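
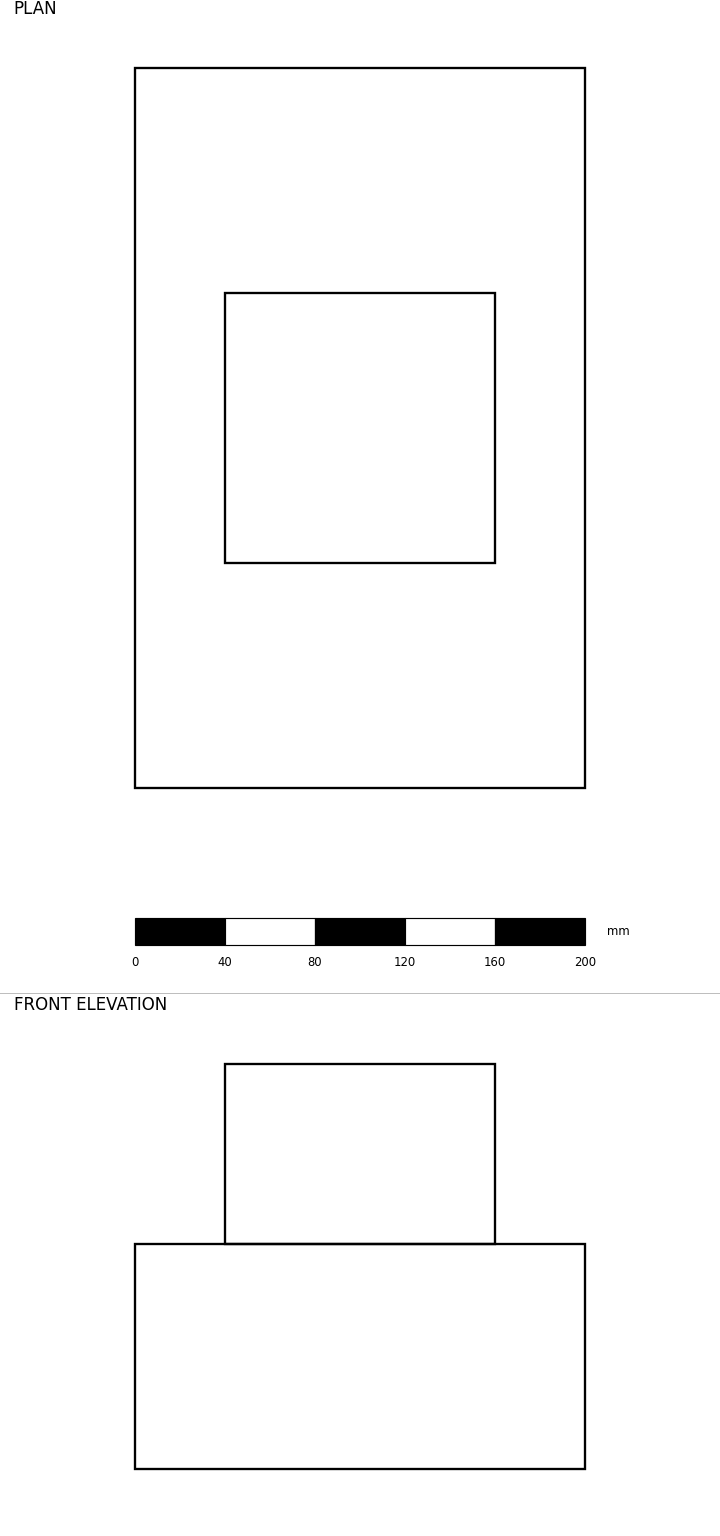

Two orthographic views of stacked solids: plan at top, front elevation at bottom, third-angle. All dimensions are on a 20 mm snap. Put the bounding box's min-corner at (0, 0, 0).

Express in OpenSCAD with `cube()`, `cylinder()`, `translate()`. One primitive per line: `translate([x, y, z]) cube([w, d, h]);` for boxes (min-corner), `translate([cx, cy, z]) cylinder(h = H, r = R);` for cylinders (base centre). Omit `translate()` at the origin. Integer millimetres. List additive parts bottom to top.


cube([200, 320, 100]);
translate([40, 100, 100]) cube([120, 120, 80]);


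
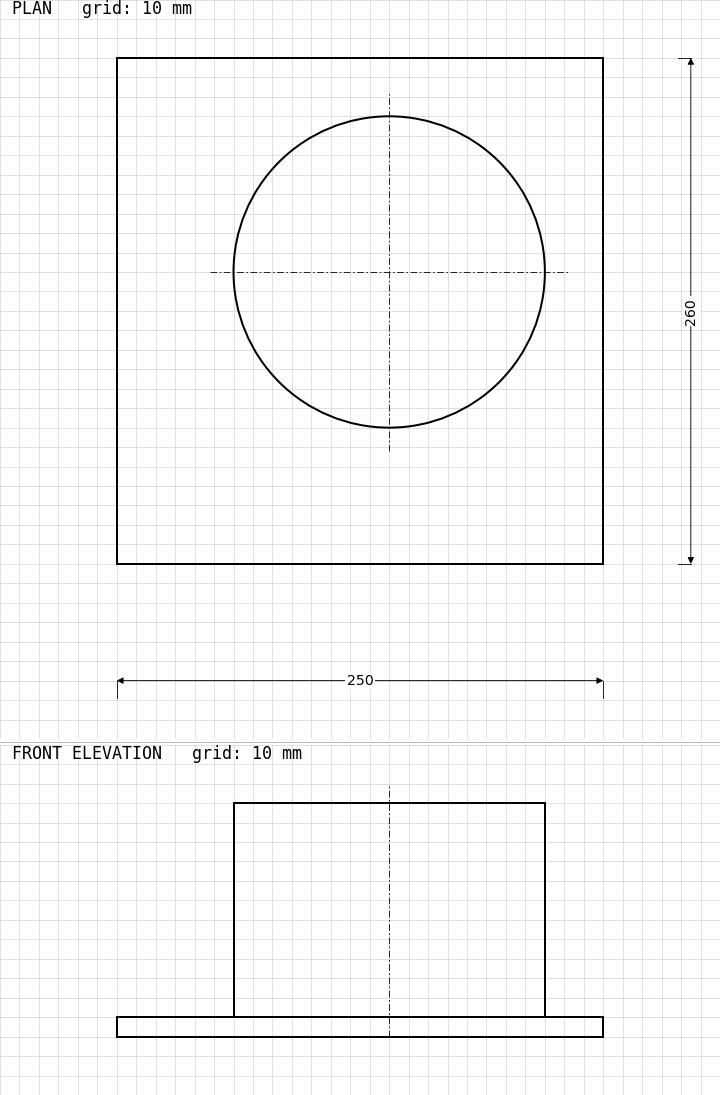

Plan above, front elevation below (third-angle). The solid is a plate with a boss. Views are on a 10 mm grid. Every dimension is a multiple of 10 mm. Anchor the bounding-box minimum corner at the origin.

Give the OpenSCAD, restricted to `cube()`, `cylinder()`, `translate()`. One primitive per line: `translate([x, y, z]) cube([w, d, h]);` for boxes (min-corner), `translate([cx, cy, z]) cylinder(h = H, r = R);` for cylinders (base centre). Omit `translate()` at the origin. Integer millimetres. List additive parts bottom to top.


cube([250, 260, 10]);
translate([140, 150, 10]) cylinder(h = 110, r = 80);


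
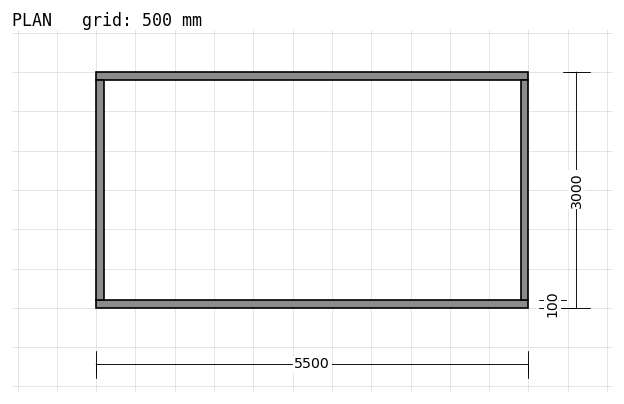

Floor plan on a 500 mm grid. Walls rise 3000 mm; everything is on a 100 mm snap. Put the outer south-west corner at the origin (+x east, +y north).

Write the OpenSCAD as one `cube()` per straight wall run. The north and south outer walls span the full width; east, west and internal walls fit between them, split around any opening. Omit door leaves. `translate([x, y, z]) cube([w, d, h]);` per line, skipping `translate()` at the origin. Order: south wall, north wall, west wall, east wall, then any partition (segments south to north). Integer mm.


cube([5500, 100, 3000]);
translate([0, 2900, 0]) cube([5500, 100, 3000]);
translate([0, 100, 0]) cube([100, 2800, 3000]);
translate([5400, 100, 0]) cube([100, 2800, 3000]);


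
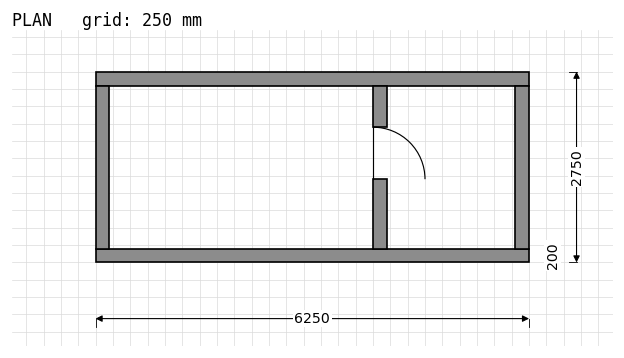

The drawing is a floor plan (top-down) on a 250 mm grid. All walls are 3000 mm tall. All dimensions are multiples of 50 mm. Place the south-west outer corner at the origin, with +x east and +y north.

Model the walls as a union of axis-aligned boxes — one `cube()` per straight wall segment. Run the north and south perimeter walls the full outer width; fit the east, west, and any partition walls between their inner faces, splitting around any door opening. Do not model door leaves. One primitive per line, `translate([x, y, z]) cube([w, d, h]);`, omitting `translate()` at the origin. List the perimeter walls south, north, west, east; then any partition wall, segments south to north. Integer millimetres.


cube([6250, 200, 3000]);
translate([0, 2550, 0]) cube([6250, 200, 3000]);
translate([0, 200, 0]) cube([200, 2350, 3000]);
translate([6050, 200, 0]) cube([200, 2350, 3000]);
translate([4000, 200, 0]) cube([200, 1000, 3000]);
translate([4000, 1950, 0]) cube([200, 600, 3000]);


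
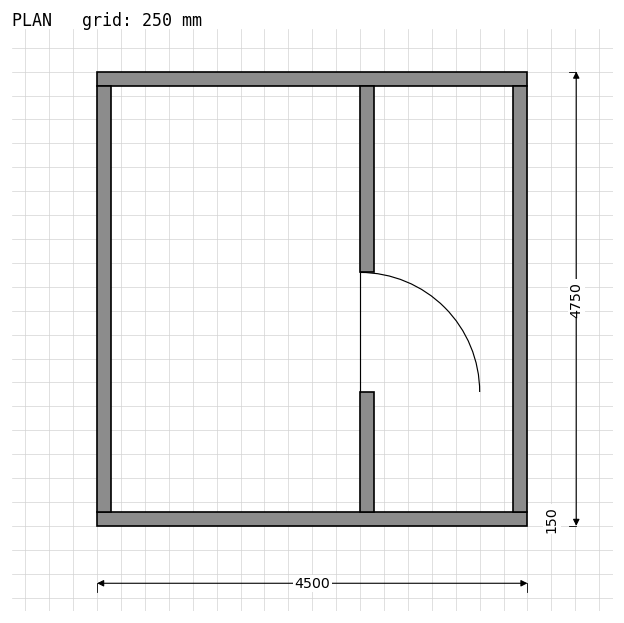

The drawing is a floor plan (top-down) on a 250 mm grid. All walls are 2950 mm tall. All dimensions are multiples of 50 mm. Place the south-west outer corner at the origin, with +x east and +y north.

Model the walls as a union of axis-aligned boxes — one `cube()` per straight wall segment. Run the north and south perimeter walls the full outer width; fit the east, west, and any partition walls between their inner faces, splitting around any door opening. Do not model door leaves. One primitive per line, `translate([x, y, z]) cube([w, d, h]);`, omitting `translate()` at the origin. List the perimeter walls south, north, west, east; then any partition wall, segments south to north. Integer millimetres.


cube([4500, 150, 2950]);
translate([0, 4600, 0]) cube([4500, 150, 2950]);
translate([0, 150, 0]) cube([150, 4450, 2950]);
translate([4350, 150, 0]) cube([150, 4450, 2950]);
translate([2750, 150, 0]) cube([150, 1250, 2950]);
translate([2750, 2650, 0]) cube([150, 1950, 2950]);


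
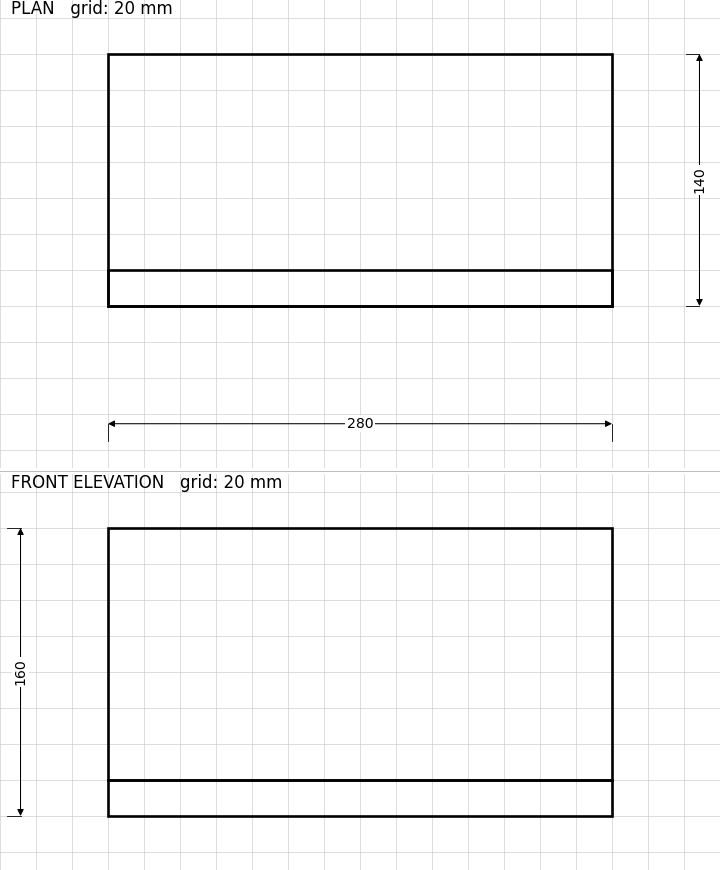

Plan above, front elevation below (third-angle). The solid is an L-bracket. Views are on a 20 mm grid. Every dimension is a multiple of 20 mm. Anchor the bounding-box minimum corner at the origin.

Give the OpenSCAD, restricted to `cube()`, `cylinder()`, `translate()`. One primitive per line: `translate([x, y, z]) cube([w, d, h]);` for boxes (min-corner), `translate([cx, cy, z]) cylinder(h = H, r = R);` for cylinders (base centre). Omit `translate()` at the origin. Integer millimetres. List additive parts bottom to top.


cube([280, 140, 20]);
translate([0, 0, 20]) cube([280, 20, 140]);


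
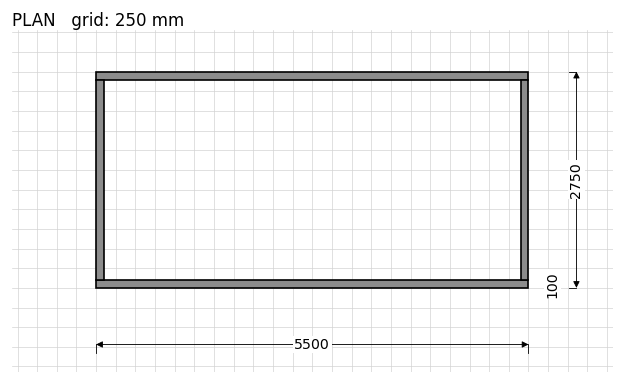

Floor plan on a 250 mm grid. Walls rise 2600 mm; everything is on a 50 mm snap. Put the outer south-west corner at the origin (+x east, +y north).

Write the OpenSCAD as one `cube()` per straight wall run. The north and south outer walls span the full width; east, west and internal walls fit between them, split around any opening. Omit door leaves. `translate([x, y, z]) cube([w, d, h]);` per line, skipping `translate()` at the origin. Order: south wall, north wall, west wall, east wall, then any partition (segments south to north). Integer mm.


cube([5500, 100, 2600]);
translate([0, 2650, 0]) cube([5500, 100, 2600]);
translate([0, 100, 0]) cube([100, 2550, 2600]);
translate([5400, 100, 0]) cube([100, 2550, 2600]);


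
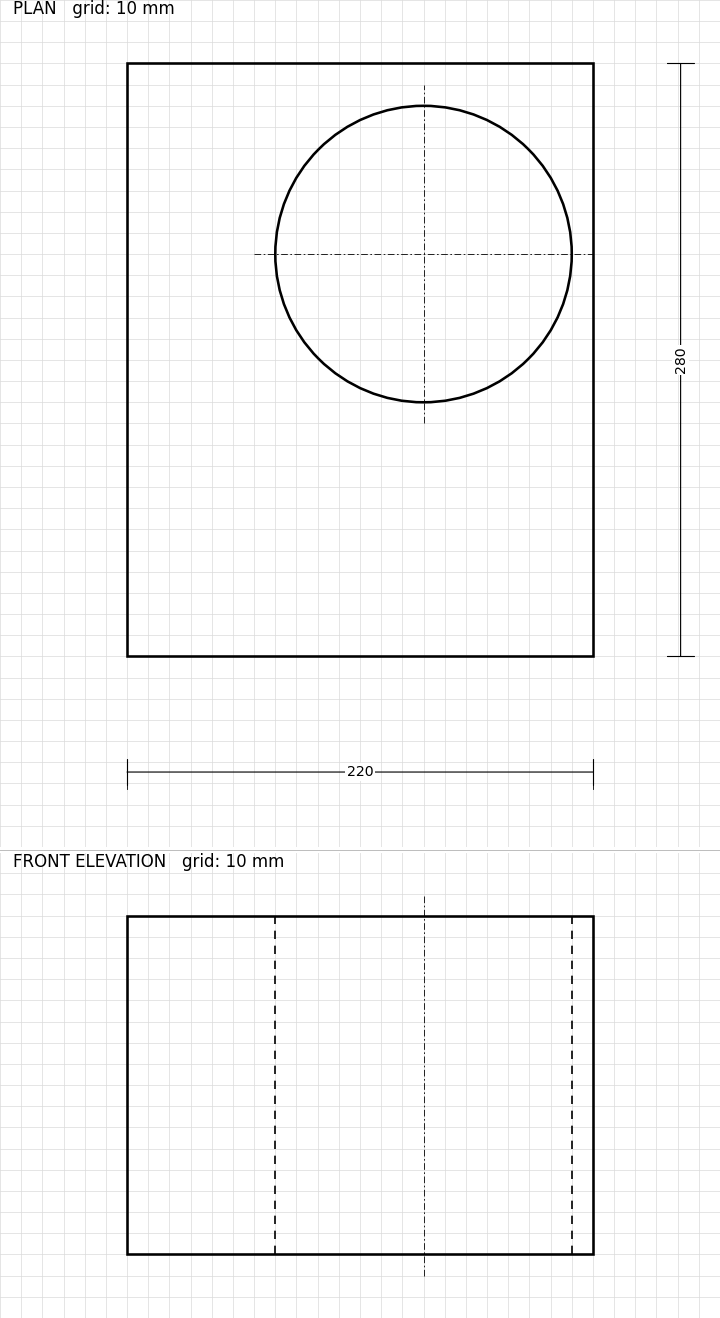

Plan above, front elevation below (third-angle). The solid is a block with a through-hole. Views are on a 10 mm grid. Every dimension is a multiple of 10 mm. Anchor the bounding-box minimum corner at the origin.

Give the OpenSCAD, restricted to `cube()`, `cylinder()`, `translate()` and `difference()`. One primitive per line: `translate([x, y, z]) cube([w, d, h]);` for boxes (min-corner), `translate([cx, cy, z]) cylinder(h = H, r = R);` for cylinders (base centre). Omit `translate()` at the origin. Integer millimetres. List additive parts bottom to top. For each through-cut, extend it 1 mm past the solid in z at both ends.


difference() {
  cube([220, 280, 160]);
  translate([140, 190, -1]) cylinder(h = 162, r = 70);
}


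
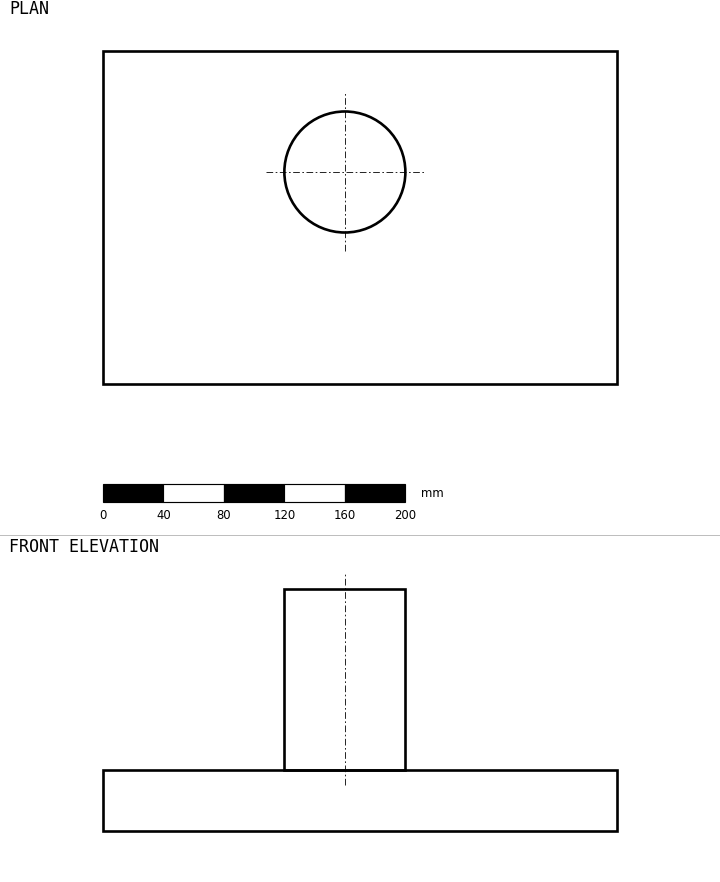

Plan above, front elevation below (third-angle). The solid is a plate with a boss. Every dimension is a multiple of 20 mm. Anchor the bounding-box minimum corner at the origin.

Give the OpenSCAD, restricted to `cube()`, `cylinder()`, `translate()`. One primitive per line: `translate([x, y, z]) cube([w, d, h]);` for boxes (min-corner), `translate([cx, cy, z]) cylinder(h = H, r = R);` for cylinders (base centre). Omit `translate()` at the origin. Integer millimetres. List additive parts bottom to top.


cube([340, 220, 40]);
translate([160, 140, 40]) cylinder(h = 120, r = 40);


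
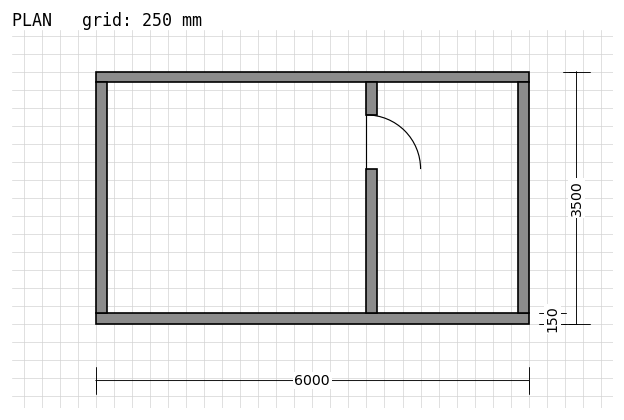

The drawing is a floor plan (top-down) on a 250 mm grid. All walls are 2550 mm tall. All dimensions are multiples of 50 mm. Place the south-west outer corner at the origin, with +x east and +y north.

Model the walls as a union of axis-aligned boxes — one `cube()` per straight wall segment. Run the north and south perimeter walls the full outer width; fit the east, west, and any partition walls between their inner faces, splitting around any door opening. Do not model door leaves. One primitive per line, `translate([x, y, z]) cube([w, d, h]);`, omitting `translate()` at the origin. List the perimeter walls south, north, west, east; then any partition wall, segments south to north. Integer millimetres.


cube([6000, 150, 2550]);
translate([0, 3350, 0]) cube([6000, 150, 2550]);
translate([0, 150, 0]) cube([150, 3200, 2550]);
translate([5850, 150, 0]) cube([150, 3200, 2550]);
translate([3750, 150, 0]) cube([150, 2000, 2550]);
translate([3750, 2900, 0]) cube([150, 450, 2550]);


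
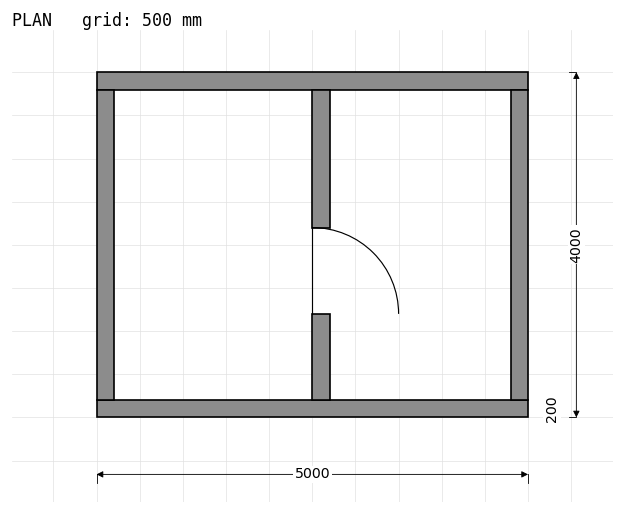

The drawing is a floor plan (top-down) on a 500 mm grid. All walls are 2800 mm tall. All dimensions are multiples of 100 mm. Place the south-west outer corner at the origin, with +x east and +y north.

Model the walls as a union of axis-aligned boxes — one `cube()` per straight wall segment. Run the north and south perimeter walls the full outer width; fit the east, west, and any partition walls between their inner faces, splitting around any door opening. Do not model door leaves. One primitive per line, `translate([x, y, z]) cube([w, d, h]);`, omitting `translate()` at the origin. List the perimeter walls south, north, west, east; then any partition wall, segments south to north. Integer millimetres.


cube([5000, 200, 2800]);
translate([0, 3800, 0]) cube([5000, 200, 2800]);
translate([0, 200, 0]) cube([200, 3600, 2800]);
translate([4800, 200, 0]) cube([200, 3600, 2800]);
translate([2500, 200, 0]) cube([200, 1000, 2800]);
translate([2500, 2200, 0]) cube([200, 1600, 2800]);


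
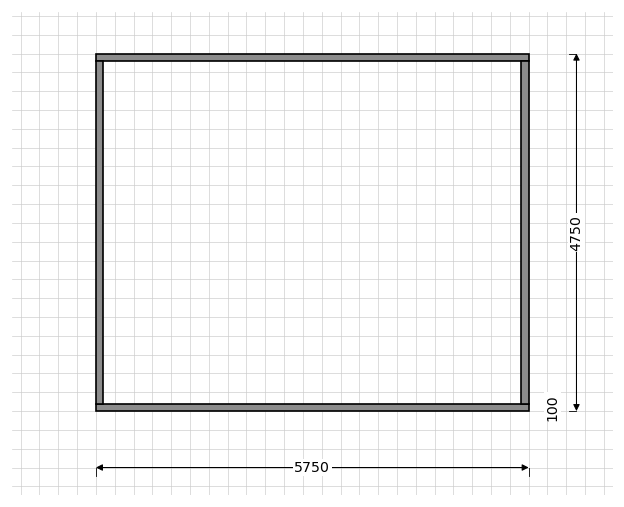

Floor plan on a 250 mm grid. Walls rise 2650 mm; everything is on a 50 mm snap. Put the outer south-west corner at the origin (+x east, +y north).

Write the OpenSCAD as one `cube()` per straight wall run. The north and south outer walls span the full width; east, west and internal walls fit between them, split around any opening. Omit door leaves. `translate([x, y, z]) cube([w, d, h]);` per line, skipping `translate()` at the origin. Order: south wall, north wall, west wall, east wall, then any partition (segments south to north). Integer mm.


cube([5750, 100, 2650]);
translate([0, 4650, 0]) cube([5750, 100, 2650]);
translate([0, 100, 0]) cube([100, 4550, 2650]);
translate([5650, 100, 0]) cube([100, 4550, 2650]);


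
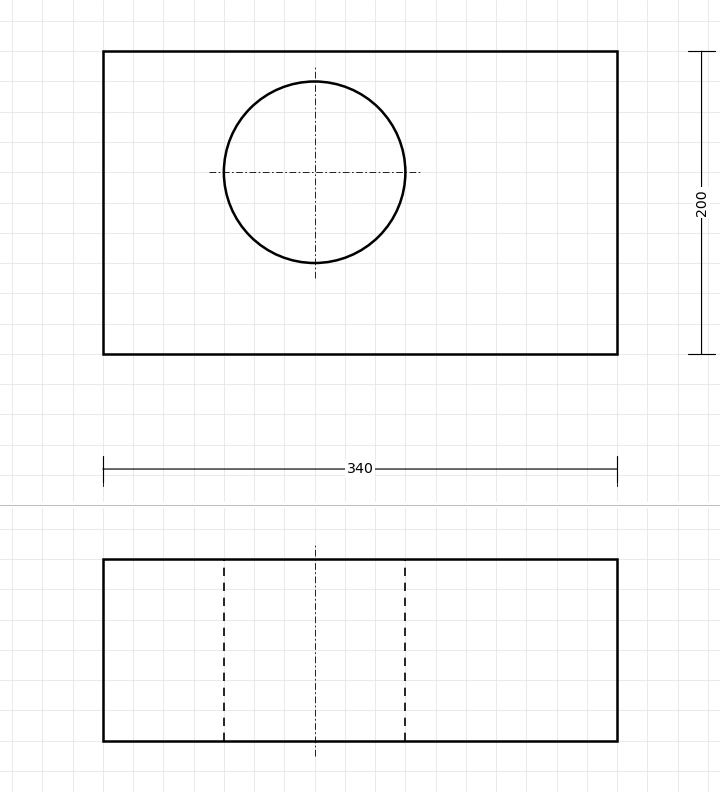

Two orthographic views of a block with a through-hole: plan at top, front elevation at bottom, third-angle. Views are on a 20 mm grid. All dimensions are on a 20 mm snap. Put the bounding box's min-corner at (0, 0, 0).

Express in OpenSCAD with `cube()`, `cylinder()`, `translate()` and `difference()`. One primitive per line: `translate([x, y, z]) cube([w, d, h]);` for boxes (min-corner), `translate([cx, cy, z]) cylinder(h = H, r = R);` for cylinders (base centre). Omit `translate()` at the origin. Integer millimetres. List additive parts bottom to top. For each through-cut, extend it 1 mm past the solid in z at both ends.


difference() {
  cube([340, 200, 120]);
  translate([140, 120, -1]) cylinder(h = 122, r = 60);
}


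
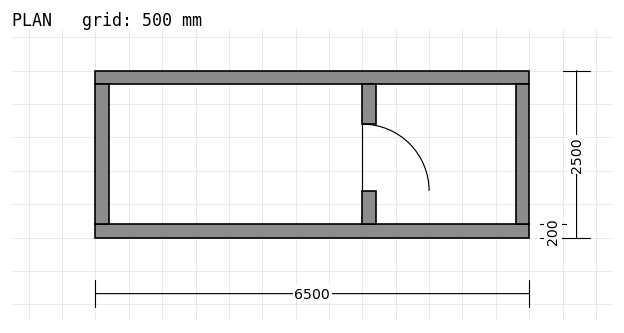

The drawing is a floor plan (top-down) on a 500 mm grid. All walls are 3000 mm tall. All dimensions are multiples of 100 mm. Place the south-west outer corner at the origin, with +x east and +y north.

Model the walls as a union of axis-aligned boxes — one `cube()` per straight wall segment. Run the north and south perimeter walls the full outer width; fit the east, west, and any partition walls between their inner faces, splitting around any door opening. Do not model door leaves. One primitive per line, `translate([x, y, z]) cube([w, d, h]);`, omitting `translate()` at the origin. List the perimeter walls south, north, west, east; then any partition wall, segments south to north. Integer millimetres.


cube([6500, 200, 3000]);
translate([0, 2300, 0]) cube([6500, 200, 3000]);
translate([0, 200, 0]) cube([200, 2100, 3000]);
translate([6300, 200, 0]) cube([200, 2100, 3000]);
translate([4000, 200, 0]) cube([200, 500, 3000]);
translate([4000, 1700, 0]) cube([200, 600, 3000]);


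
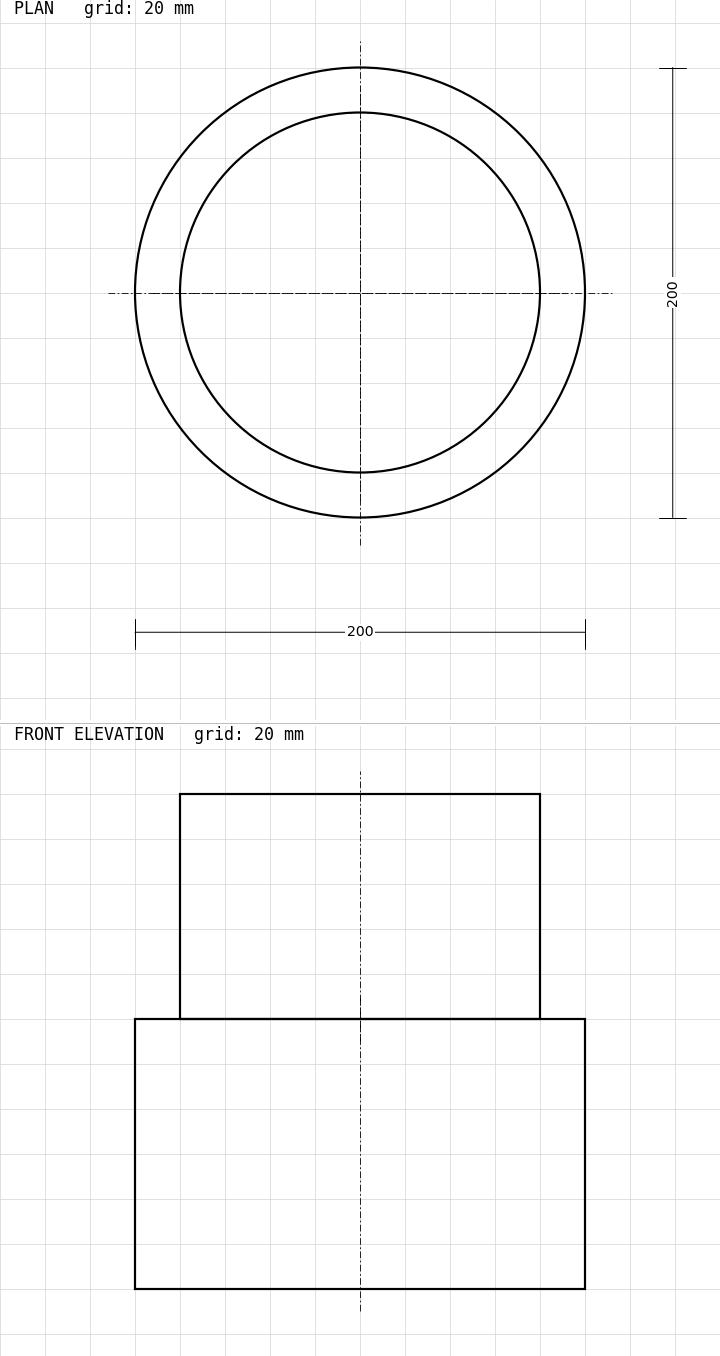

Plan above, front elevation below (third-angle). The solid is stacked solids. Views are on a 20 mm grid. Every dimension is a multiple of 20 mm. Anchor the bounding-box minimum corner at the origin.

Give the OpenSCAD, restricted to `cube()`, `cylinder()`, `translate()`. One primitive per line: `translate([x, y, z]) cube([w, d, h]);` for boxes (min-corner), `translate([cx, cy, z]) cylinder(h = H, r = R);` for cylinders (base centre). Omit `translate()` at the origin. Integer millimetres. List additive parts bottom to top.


translate([100, 100, 0]) cylinder(h = 120, r = 100);
translate([100, 100, 120]) cylinder(h = 100, r = 80);


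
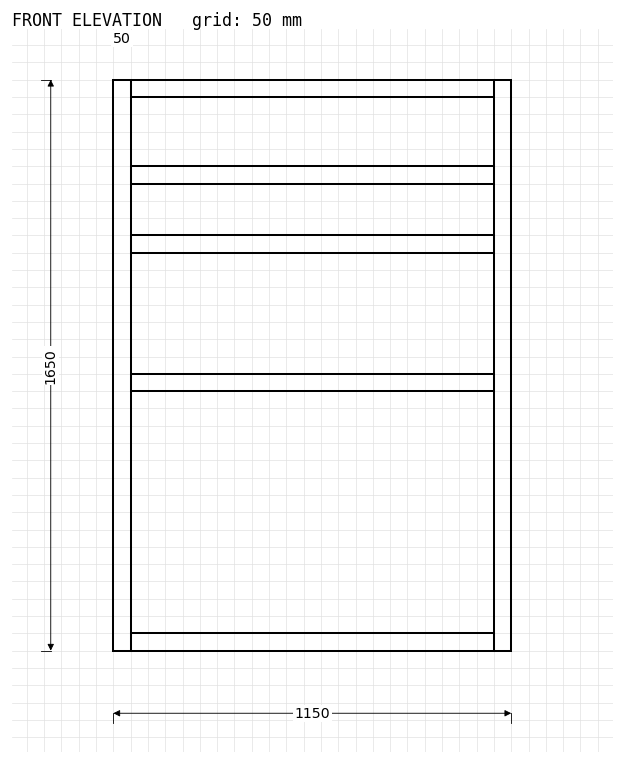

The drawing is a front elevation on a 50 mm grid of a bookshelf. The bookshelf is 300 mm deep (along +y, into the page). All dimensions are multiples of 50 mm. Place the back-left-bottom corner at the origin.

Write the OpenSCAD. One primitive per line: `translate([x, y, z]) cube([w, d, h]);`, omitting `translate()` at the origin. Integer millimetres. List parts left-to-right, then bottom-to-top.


cube([50, 300, 1650]);
translate([50, 0, 0]) cube([1050, 300, 50]);
translate([50, 0, 750]) cube([1050, 300, 50]);
translate([50, 0, 1150]) cube([1050, 300, 50]);
translate([50, 0, 1350]) cube([1050, 300, 50]);
translate([50, 0, 1600]) cube([1050, 300, 50]);
translate([1100, 0, 0]) cube([50, 300, 1650]);


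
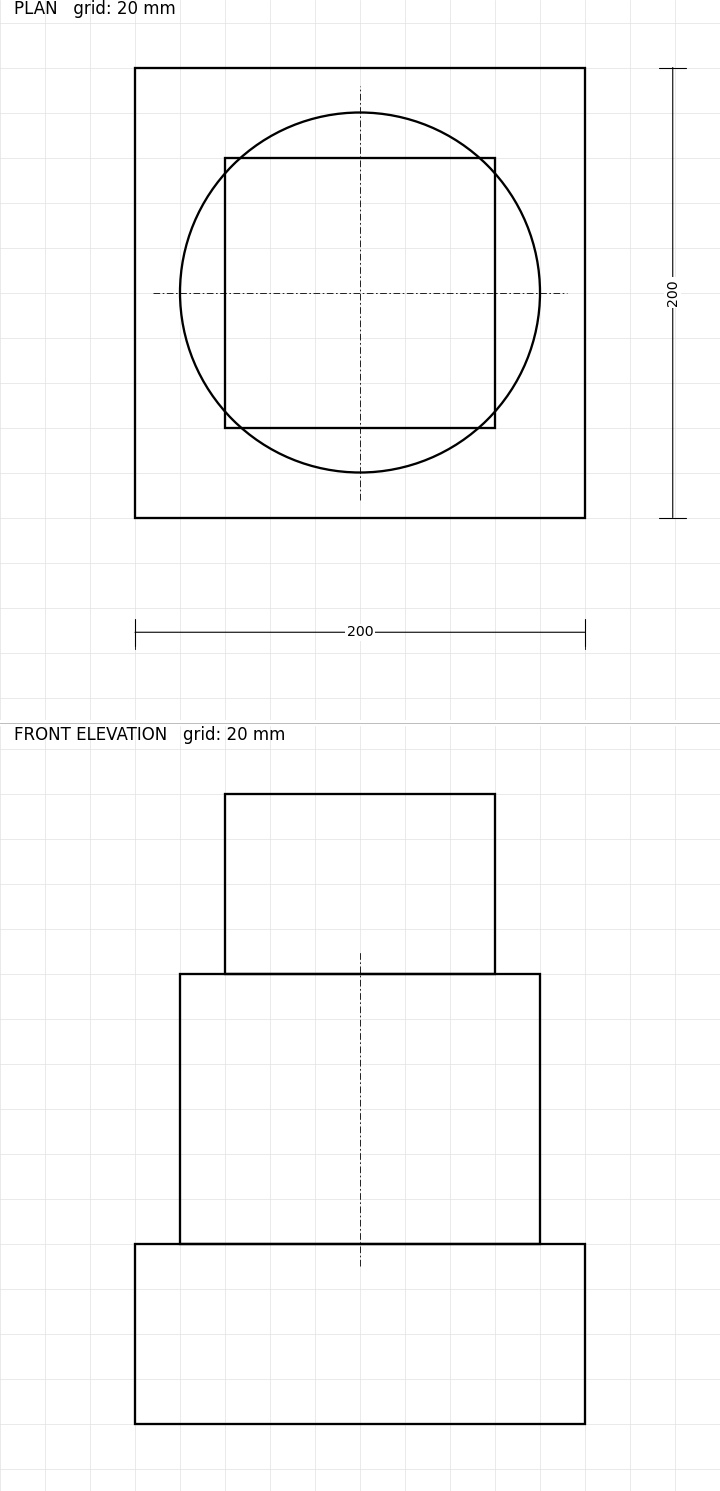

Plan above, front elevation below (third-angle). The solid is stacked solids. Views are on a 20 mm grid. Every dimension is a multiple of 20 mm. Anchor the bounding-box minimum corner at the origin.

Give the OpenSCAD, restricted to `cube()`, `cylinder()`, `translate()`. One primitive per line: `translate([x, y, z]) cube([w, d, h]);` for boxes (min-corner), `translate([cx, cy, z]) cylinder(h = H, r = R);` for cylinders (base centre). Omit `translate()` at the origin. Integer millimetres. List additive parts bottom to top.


cube([200, 200, 80]);
translate([100, 100, 80]) cylinder(h = 120, r = 80);
translate([40, 40, 200]) cube([120, 120, 80]);


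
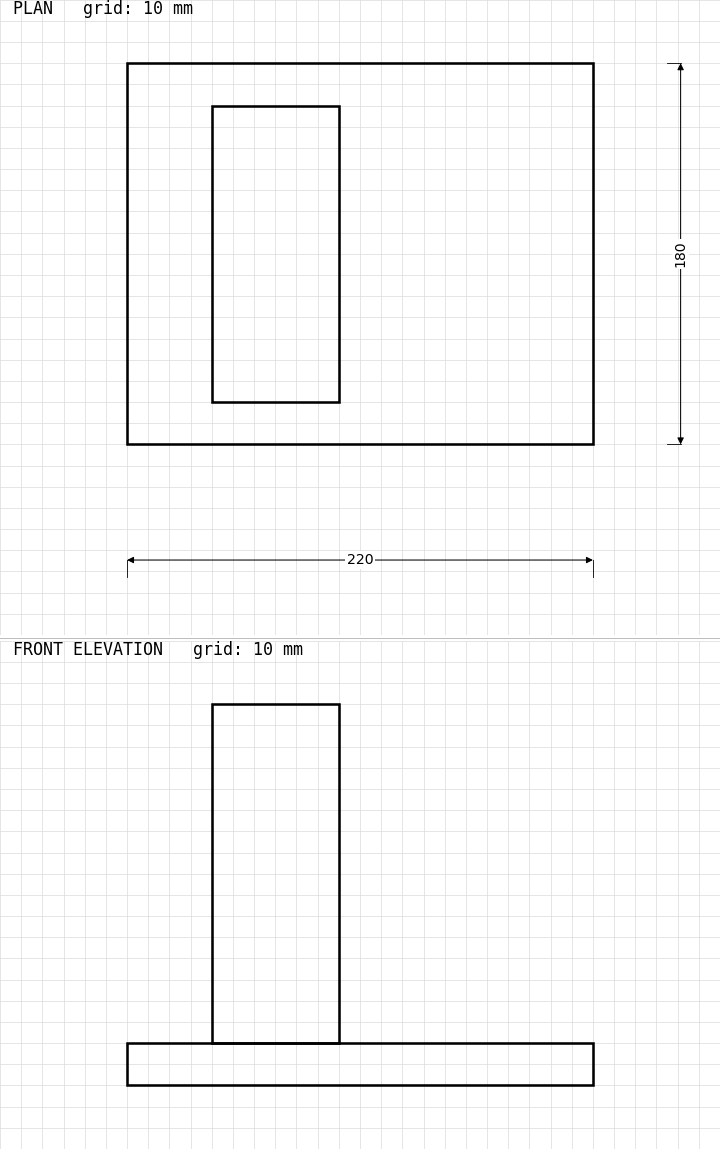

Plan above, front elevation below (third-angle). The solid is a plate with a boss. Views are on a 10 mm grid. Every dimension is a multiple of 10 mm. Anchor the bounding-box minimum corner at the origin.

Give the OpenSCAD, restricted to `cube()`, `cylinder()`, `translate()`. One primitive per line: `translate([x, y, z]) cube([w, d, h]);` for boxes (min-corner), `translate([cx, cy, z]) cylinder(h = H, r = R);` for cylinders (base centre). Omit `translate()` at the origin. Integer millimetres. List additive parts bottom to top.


cube([220, 180, 20]);
translate([40, 20, 20]) cube([60, 140, 160]);


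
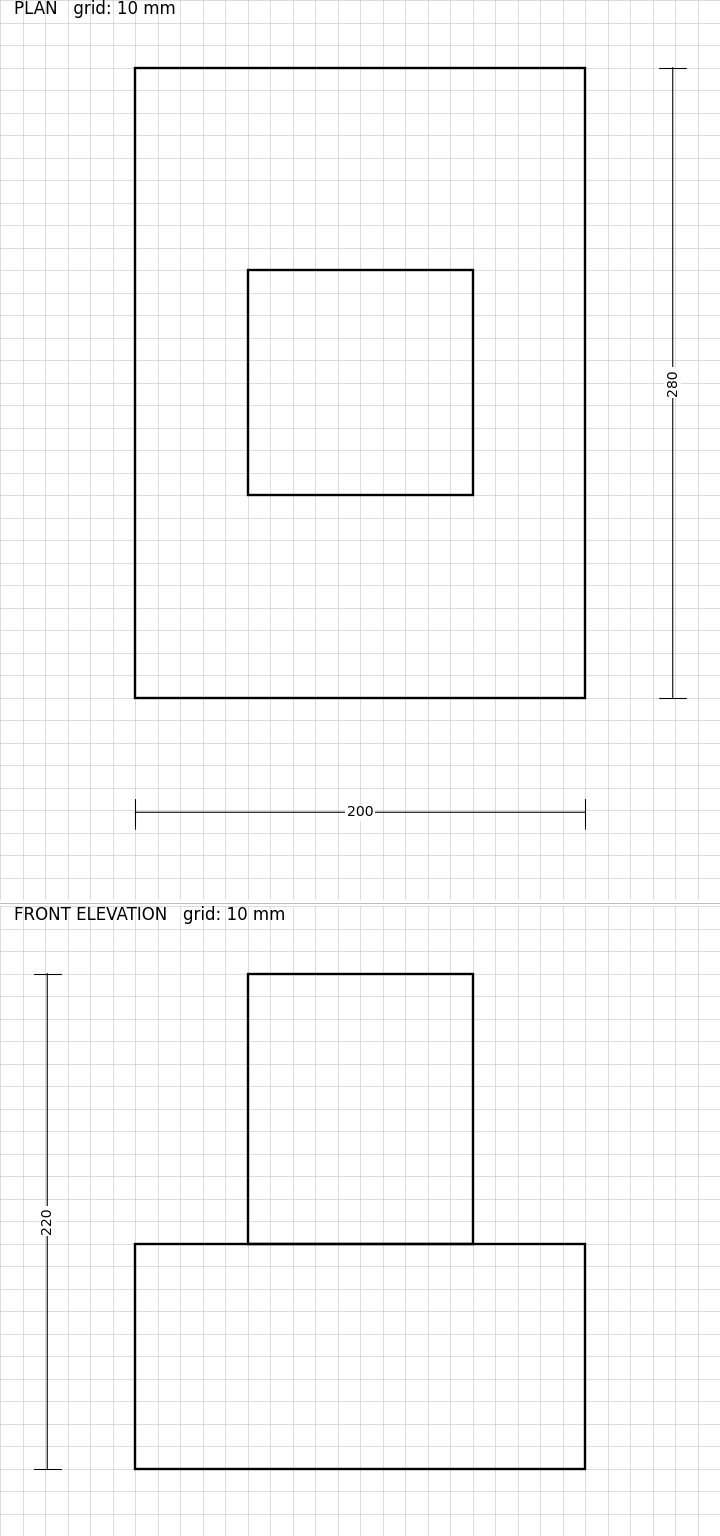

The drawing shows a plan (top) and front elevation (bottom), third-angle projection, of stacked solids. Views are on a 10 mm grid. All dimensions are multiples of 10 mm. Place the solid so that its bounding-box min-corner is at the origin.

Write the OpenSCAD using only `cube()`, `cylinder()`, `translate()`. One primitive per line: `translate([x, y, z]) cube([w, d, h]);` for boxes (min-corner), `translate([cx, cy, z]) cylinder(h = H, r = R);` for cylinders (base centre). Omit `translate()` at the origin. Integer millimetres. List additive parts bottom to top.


cube([200, 280, 100]);
translate([50, 90, 100]) cube([100, 100, 120]);


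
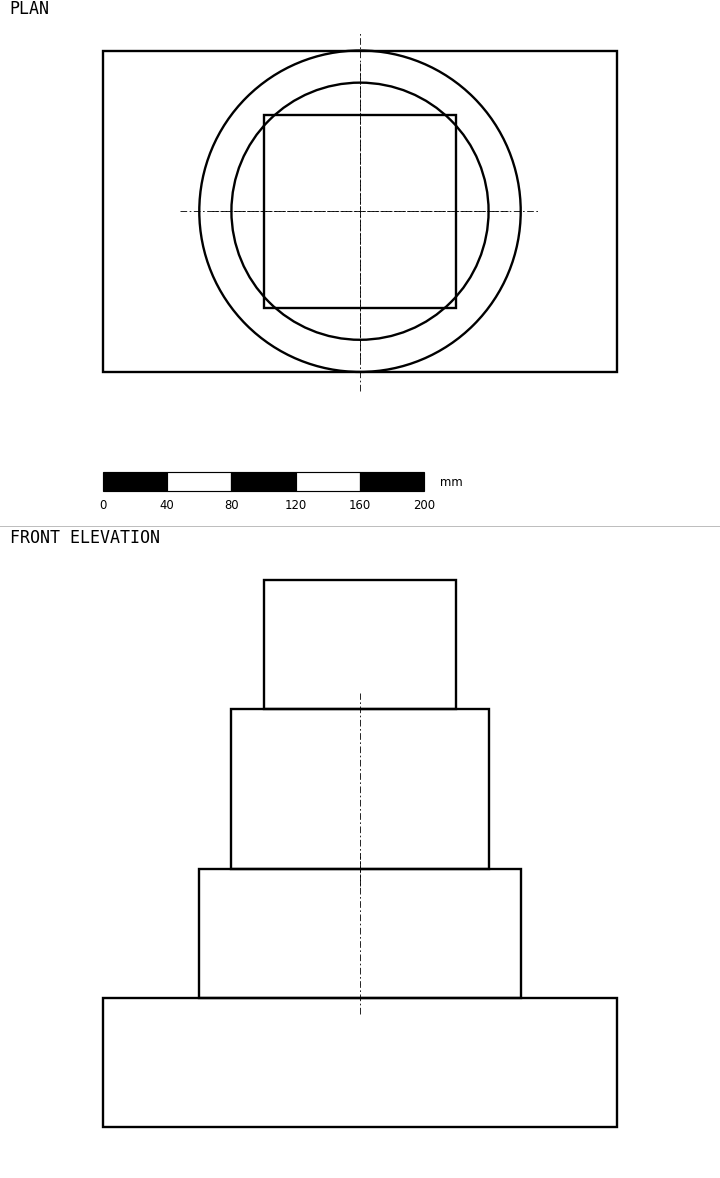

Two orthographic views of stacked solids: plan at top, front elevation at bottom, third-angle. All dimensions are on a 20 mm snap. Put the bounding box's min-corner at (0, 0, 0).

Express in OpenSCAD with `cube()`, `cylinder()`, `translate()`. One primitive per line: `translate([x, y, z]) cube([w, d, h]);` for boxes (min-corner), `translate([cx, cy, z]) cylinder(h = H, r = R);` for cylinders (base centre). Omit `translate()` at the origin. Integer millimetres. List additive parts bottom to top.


cube([320, 200, 80]);
translate([160, 100, 80]) cylinder(h = 80, r = 100);
translate([160, 100, 160]) cylinder(h = 100, r = 80);
translate([100, 40, 260]) cube([120, 120, 80]);


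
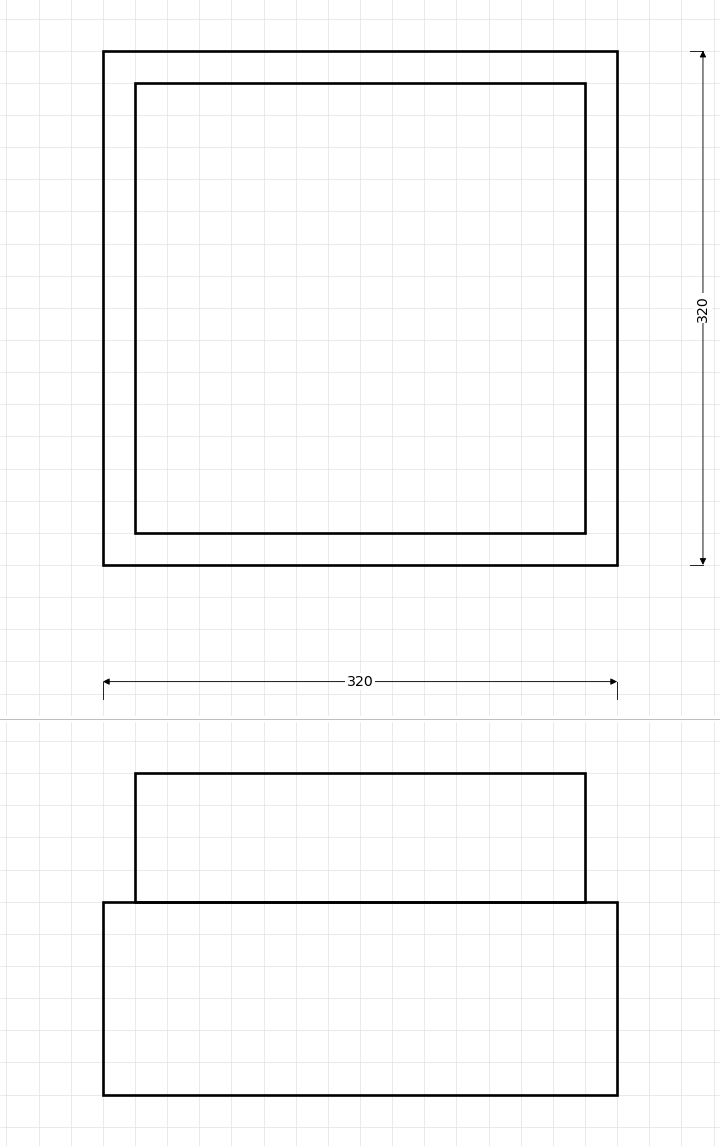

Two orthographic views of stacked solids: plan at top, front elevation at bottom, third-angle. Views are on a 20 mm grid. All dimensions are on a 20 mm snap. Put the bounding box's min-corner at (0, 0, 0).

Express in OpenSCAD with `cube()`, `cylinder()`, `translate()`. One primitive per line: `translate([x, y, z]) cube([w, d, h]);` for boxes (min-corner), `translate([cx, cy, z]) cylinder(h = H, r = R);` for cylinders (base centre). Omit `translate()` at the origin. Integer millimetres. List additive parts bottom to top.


cube([320, 320, 120]);
translate([20, 20, 120]) cube([280, 280, 80]);


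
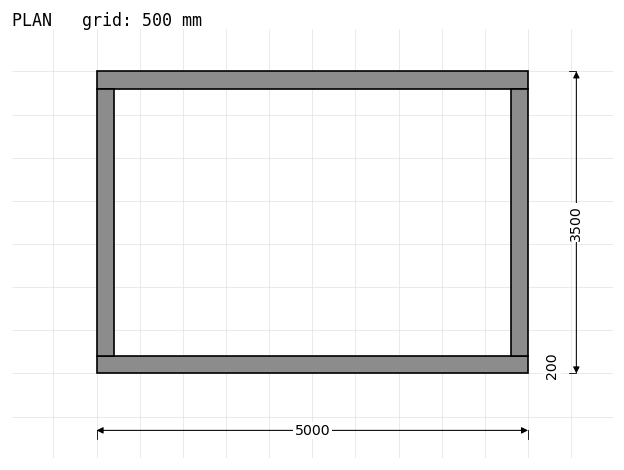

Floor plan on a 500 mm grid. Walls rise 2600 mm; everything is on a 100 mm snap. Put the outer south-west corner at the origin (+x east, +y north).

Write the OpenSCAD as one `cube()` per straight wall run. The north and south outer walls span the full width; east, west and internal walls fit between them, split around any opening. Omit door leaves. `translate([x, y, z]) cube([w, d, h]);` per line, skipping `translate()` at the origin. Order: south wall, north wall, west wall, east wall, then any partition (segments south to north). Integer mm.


cube([5000, 200, 2600]);
translate([0, 3300, 0]) cube([5000, 200, 2600]);
translate([0, 200, 0]) cube([200, 3100, 2600]);
translate([4800, 200, 0]) cube([200, 3100, 2600]);


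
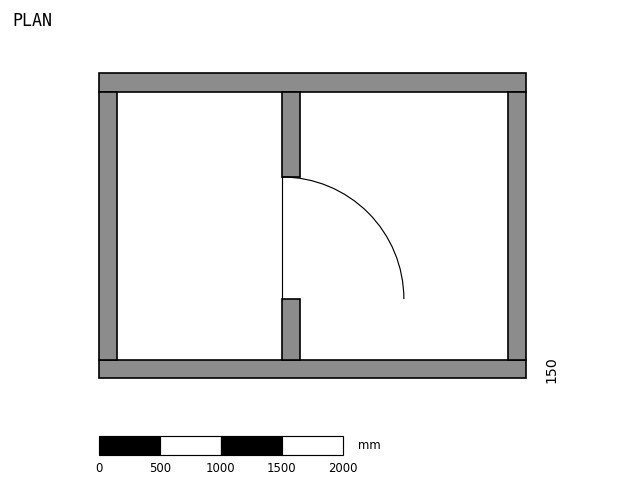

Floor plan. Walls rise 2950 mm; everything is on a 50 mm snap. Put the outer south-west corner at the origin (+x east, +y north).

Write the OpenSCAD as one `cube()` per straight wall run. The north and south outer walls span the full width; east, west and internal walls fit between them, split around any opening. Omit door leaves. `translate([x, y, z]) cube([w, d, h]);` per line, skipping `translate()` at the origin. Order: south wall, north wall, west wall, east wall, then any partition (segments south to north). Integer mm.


cube([3500, 150, 2950]);
translate([0, 2350, 0]) cube([3500, 150, 2950]);
translate([0, 150, 0]) cube([150, 2200, 2950]);
translate([3350, 150, 0]) cube([150, 2200, 2950]);
translate([1500, 150, 0]) cube([150, 500, 2950]);
translate([1500, 1650, 0]) cube([150, 700, 2950]);


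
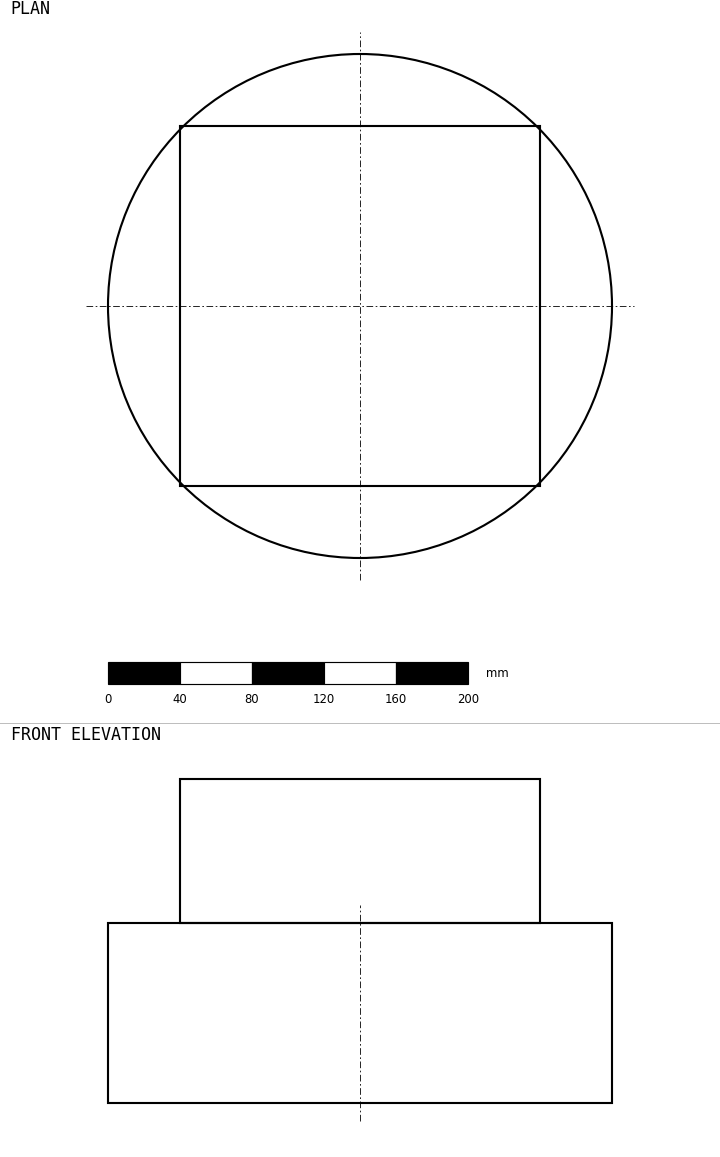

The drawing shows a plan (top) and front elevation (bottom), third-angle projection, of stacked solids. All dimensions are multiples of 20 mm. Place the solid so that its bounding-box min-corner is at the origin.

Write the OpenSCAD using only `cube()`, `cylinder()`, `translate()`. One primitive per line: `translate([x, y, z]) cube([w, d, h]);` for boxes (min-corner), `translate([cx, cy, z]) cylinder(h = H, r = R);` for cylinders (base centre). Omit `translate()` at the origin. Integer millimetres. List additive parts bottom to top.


translate([140, 140, 0]) cylinder(h = 100, r = 140);
translate([40, 40, 100]) cube([200, 200, 80]);


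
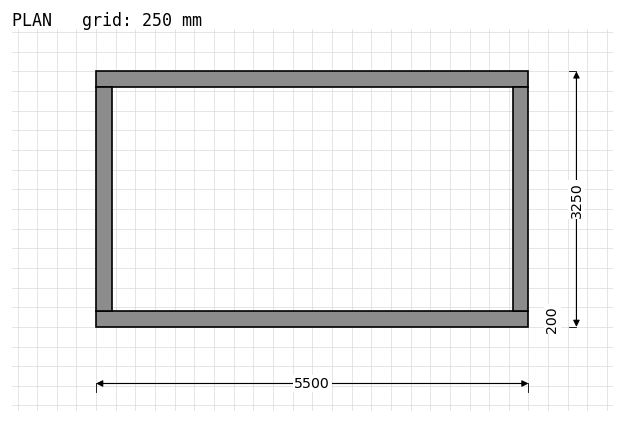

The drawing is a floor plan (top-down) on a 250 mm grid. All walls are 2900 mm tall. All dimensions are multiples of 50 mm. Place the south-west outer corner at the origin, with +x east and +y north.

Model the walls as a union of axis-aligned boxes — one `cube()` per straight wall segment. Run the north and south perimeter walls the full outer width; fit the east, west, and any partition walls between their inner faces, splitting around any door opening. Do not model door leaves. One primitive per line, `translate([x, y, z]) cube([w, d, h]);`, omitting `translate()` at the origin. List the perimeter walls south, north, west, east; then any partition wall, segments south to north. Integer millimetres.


cube([5500, 200, 2900]);
translate([0, 3050, 0]) cube([5500, 200, 2900]);
translate([0, 200, 0]) cube([200, 2850, 2900]);
translate([5300, 200, 0]) cube([200, 2850, 2900]);


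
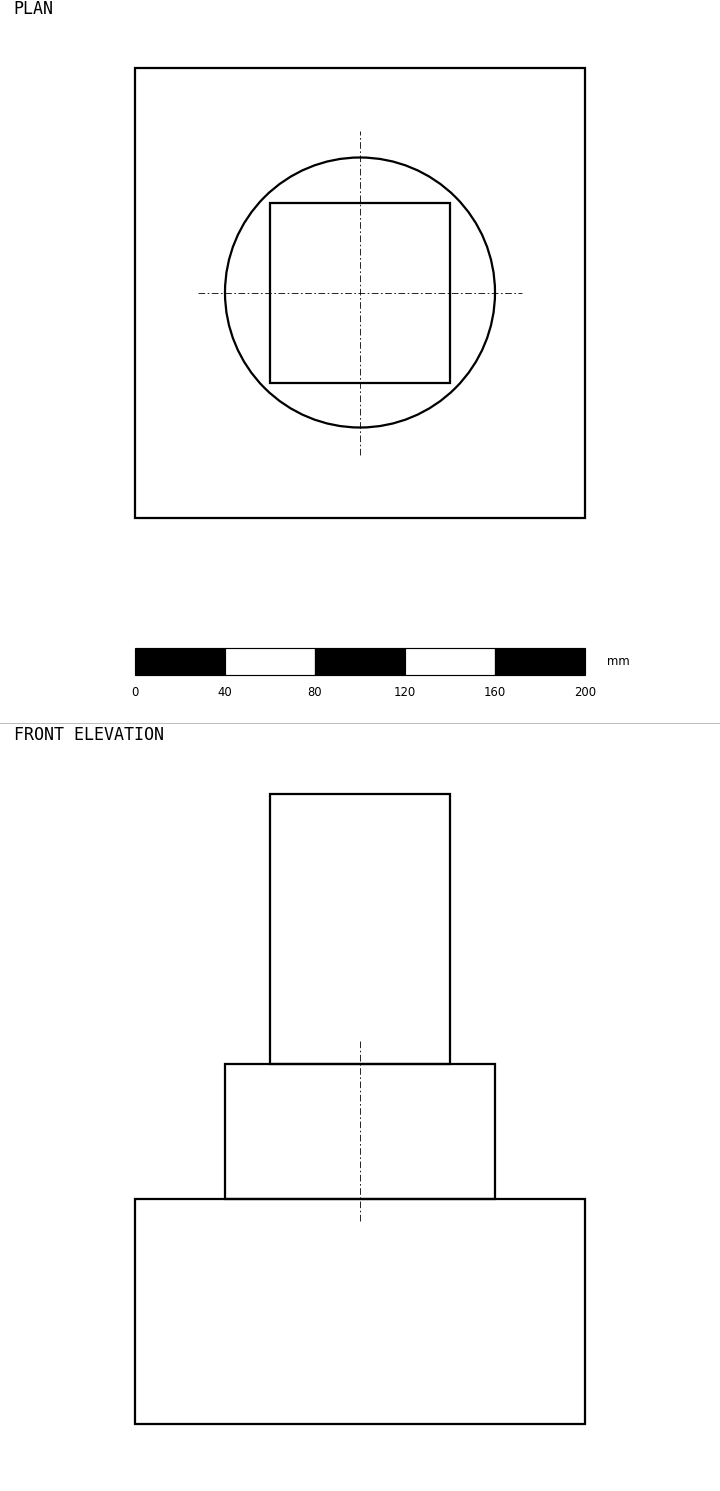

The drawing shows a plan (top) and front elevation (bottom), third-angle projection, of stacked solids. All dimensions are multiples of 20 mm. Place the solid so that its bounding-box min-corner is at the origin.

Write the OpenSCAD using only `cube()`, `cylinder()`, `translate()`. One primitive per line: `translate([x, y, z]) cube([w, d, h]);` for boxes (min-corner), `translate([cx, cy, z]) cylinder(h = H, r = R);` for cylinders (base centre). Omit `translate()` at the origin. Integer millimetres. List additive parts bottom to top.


cube([200, 200, 100]);
translate([100, 100, 100]) cylinder(h = 60, r = 60);
translate([60, 60, 160]) cube([80, 80, 120]);


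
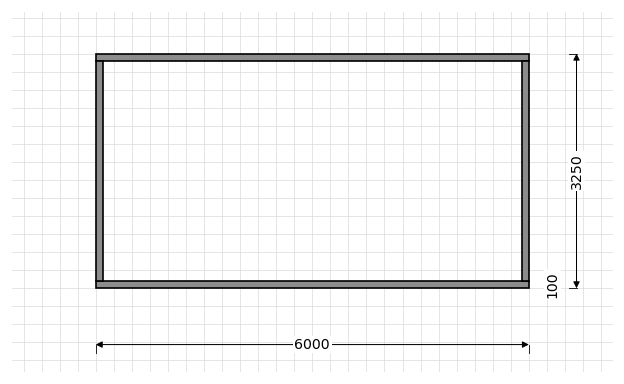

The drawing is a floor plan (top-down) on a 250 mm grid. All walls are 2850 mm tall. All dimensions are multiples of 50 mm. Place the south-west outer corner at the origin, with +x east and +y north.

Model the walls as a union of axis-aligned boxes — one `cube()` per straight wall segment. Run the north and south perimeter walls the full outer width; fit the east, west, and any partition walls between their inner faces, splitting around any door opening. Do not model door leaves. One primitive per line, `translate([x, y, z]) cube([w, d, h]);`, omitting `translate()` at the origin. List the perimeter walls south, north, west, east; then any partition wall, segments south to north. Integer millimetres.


cube([6000, 100, 2850]);
translate([0, 3150, 0]) cube([6000, 100, 2850]);
translate([0, 100, 0]) cube([100, 3050, 2850]);
translate([5900, 100, 0]) cube([100, 3050, 2850]);


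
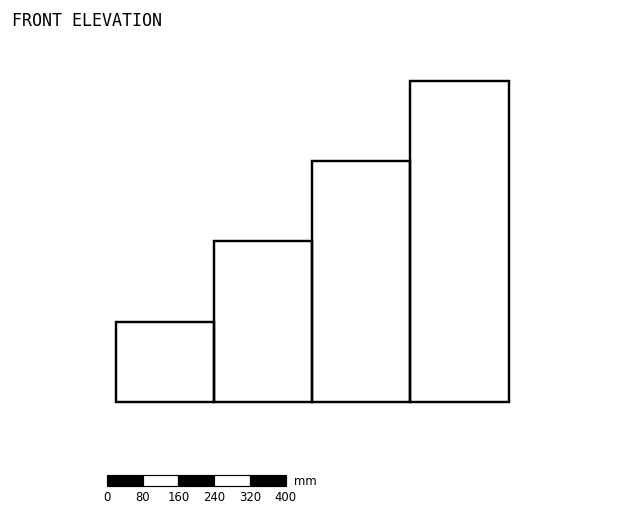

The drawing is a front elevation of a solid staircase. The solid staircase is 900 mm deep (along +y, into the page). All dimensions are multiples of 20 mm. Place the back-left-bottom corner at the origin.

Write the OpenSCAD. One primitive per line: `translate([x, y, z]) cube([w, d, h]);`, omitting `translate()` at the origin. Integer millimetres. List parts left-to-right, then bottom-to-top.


cube([220, 900, 180]);
translate([220, 0, 0]) cube([220, 900, 360]);
translate([440, 0, 0]) cube([220, 900, 540]);
translate([660, 0, 0]) cube([220, 900, 720]);


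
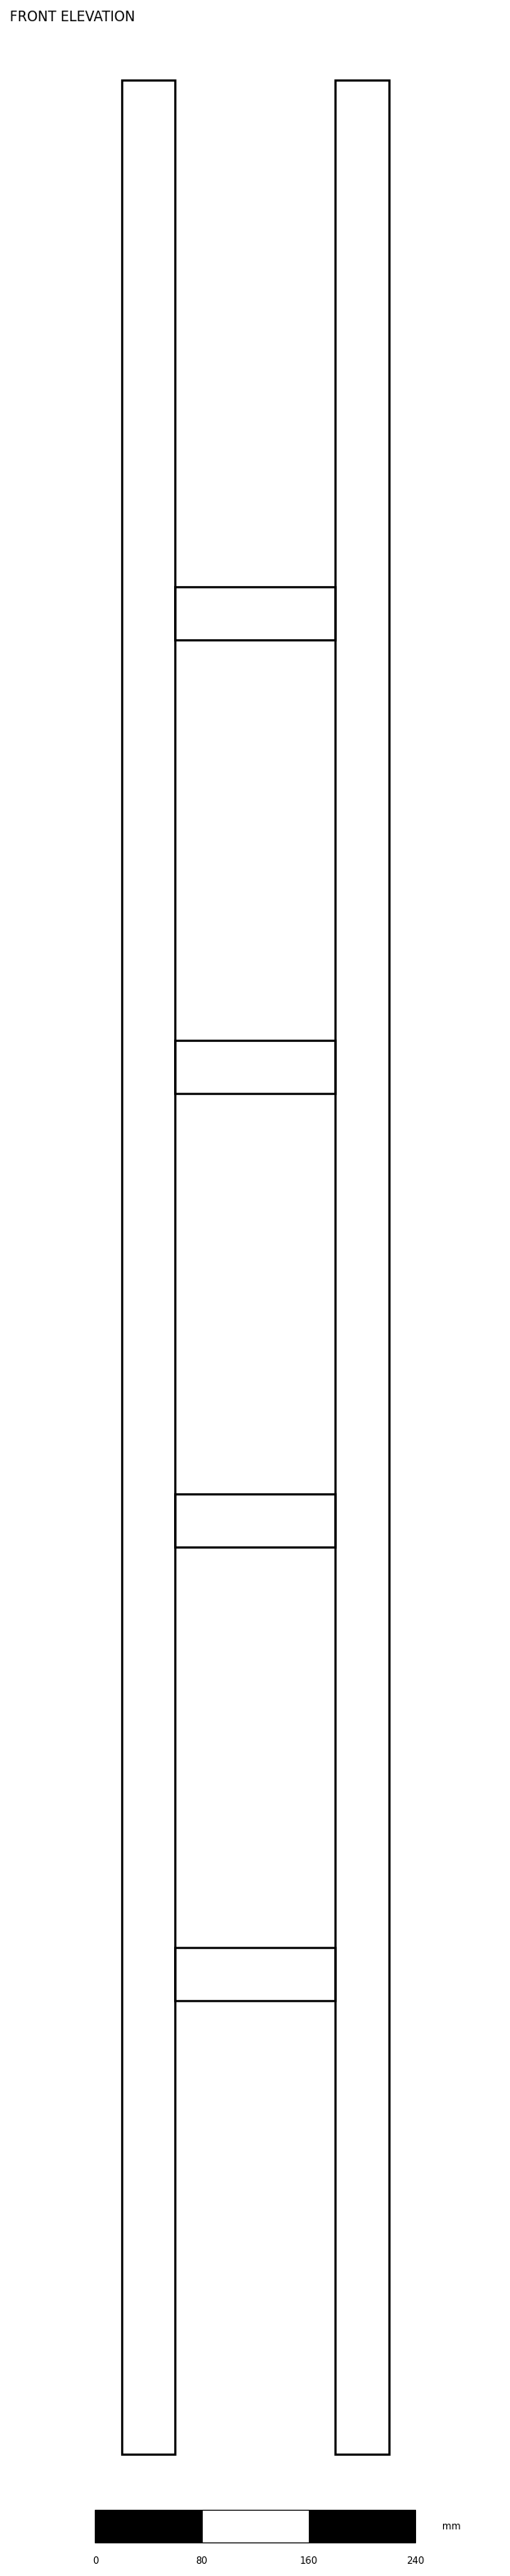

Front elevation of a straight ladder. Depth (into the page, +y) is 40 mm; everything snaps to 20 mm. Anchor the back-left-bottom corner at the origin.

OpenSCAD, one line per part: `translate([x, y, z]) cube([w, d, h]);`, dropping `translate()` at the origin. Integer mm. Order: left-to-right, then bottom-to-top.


cube([40, 40, 1780]);
translate([40, 0, 340]) cube([120, 40, 40]);
translate([40, 0, 680]) cube([120, 40, 40]);
translate([40, 0, 1020]) cube([120, 40, 40]);
translate([40, 0, 1360]) cube([120, 40, 40]);
translate([160, 0, 0]) cube([40, 40, 1780]);


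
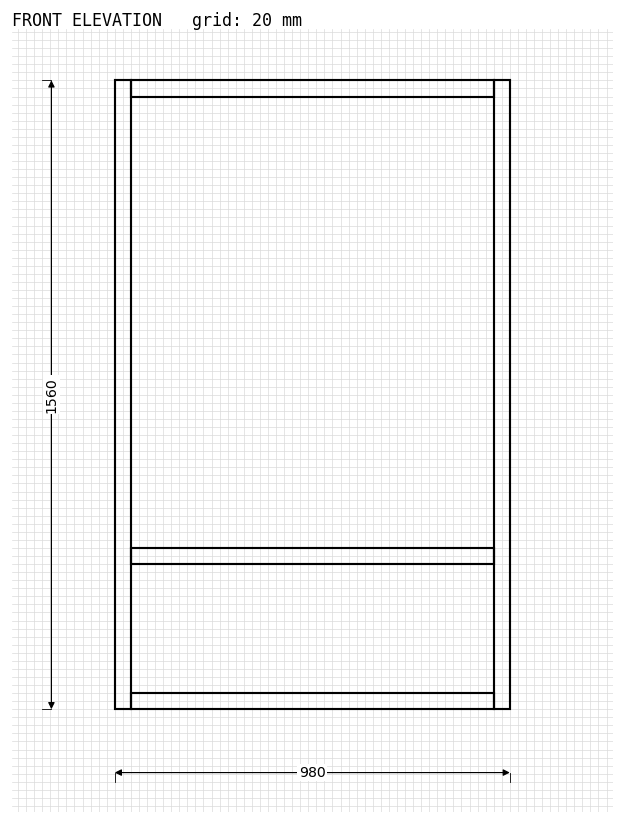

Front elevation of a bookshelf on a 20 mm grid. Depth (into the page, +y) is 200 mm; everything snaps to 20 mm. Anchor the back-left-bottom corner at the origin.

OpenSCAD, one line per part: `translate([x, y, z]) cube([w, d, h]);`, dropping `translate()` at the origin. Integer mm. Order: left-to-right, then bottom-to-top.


cube([40, 200, 1560]);
translate([40, 0, 0]) cube([900, 200, 40]);
translate([40, 0, 360]) cube([900, 200, 40]);
translate([40, 0, 1520]) cube([900, 200, 40]);
translate([940, 0, 0]) cube([40, 200, 1560]);


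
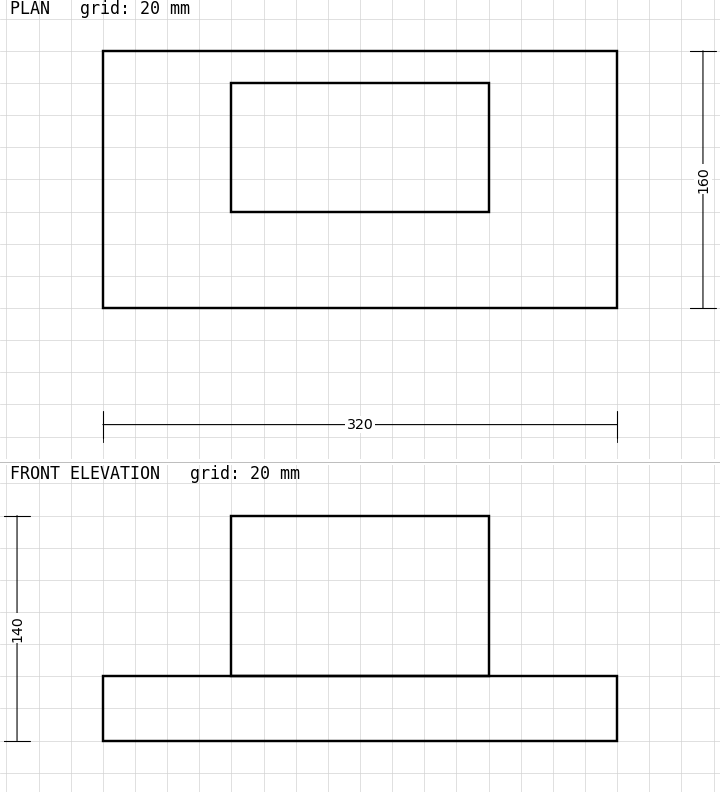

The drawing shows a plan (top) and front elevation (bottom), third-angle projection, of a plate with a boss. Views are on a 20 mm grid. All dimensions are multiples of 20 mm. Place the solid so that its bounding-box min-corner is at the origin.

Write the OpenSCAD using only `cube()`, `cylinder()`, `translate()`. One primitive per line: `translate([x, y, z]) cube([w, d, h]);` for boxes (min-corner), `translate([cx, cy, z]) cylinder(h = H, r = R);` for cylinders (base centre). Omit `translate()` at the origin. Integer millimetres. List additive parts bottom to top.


cube([320, 160, 40]);
translate([80, 60, 40]) cube([160, 80, 100]);


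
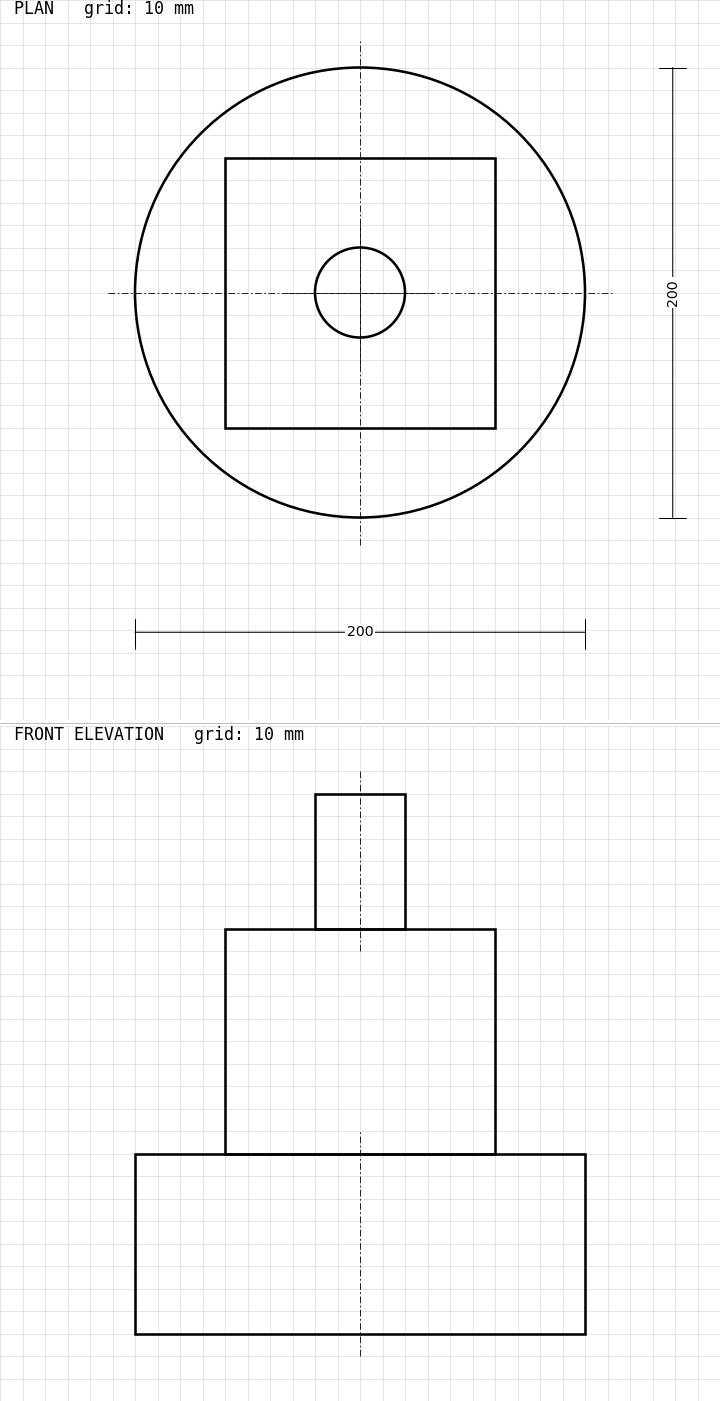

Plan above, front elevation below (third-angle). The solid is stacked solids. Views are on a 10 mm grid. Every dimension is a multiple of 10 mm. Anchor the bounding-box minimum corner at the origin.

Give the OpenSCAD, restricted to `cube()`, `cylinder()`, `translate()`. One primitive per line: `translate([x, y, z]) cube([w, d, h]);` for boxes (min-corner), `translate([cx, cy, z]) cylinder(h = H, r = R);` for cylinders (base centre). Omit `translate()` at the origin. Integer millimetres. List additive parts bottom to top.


translate([100, 100, 0]) cylinder(h = 80, r = 100);
translate([40, 40, 80]) cube([120, 120, 100]);
translate([100, 100, 180]) cylinder(h = 60, r = 20);


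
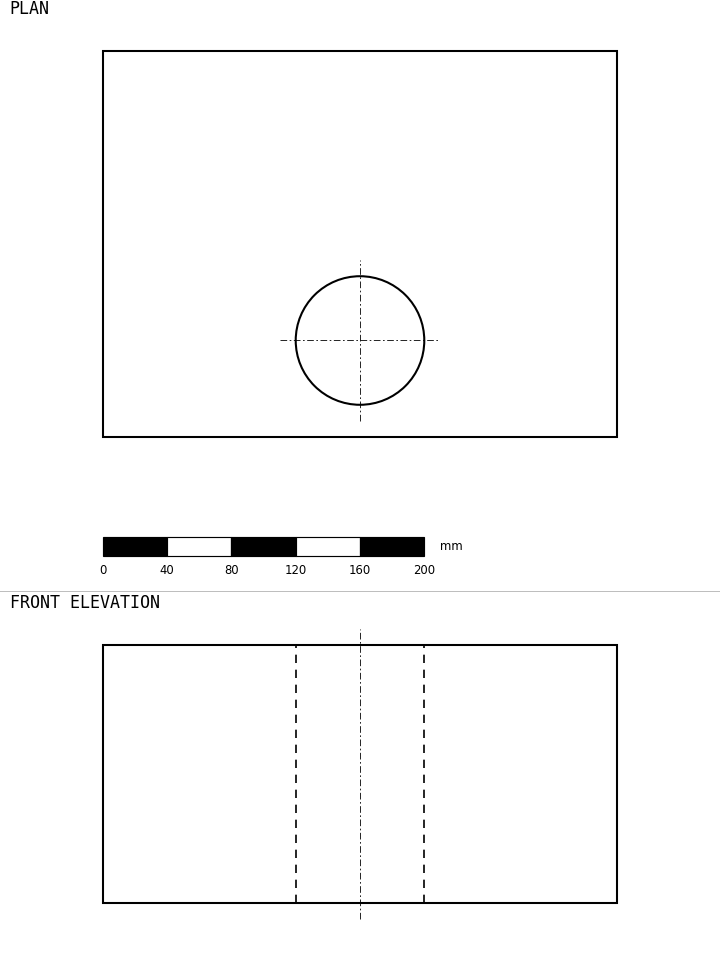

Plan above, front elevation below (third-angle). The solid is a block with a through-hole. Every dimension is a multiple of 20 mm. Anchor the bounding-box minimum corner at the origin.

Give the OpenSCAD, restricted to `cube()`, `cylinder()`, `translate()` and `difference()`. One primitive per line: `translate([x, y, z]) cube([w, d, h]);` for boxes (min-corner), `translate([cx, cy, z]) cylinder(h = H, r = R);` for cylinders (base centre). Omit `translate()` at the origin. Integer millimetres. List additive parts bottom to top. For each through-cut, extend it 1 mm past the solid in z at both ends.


difference() {
  cube([320, 240, 160]);
  translate([160, 60, -1]) cylinder(h = 162, r = 40);
}


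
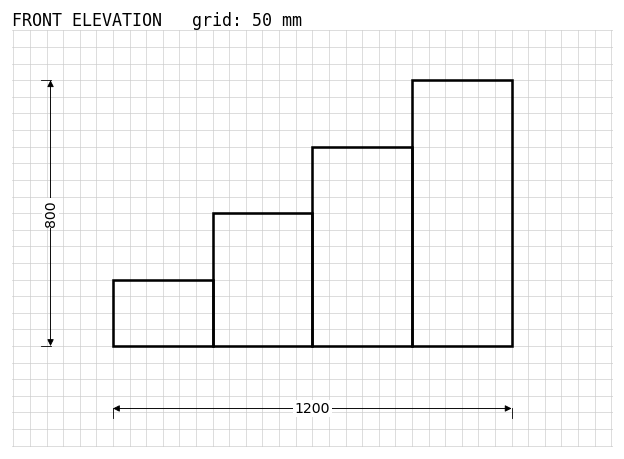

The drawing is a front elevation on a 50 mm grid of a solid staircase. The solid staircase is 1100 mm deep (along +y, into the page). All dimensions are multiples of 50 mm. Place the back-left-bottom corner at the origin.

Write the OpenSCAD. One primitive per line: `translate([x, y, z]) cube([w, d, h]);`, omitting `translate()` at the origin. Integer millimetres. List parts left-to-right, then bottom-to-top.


cube([300, 1100, 200]);
translate([300, 0, 0]) cube([300, 1100, 400]);
translate([600, 0, 0]) cube([300, 1100, 600]);
translate([900, 0, 0]) cube([300, 1100, 800]);


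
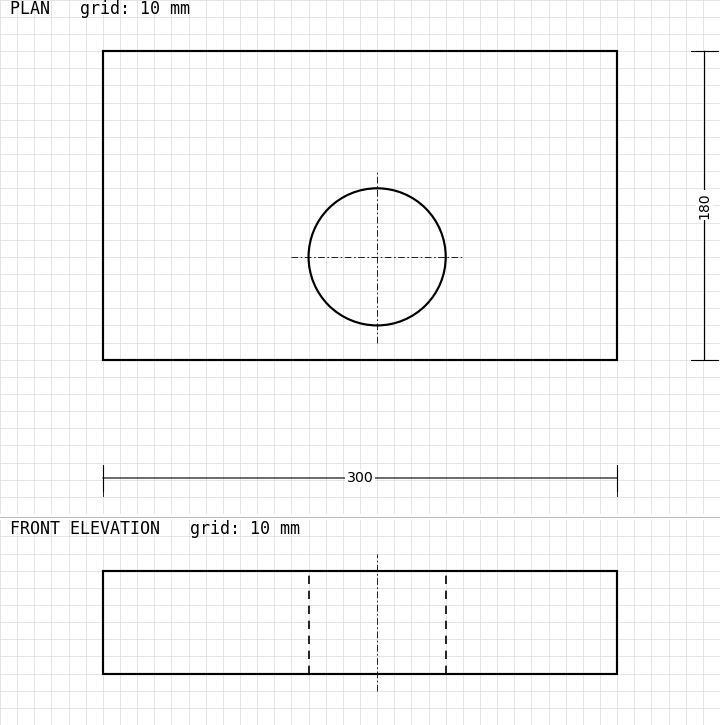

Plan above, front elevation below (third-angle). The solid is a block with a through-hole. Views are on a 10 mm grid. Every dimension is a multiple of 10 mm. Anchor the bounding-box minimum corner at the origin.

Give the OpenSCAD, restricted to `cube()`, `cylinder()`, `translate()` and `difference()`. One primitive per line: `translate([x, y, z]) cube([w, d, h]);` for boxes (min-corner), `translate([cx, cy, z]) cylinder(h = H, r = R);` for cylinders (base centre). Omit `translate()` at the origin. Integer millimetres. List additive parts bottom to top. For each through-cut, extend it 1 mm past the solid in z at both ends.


difference() {
  cube([300, 180, 60]);
  translate([160, 60, -1]) cylinder(h = 62, r = 40);
}


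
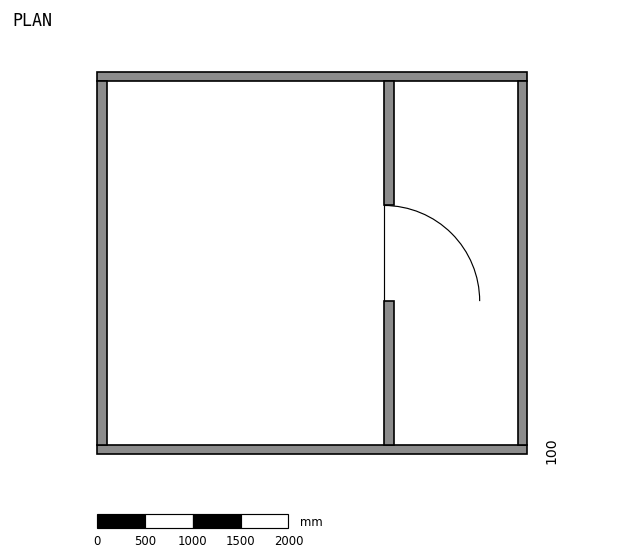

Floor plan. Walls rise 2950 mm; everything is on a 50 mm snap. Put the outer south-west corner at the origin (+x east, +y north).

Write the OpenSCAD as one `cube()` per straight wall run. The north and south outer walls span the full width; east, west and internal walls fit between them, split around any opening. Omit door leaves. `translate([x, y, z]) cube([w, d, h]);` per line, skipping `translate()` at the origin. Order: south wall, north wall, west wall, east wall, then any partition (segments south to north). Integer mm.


cube([4500, 100, 2950]);
translate([0, 3900, 0]) cube([4500, 100, 2950]);
translate([0, 100, 0]) cube([100, 3800, 2950]);
translate([4400, 100, 0]) cube([100, 3800, 2950]);
translate([3000, 100, 0]) cube([100, 1500, 2950]);
translate([3000, 2600, 0]) cube([100, 1300, 2950]);
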